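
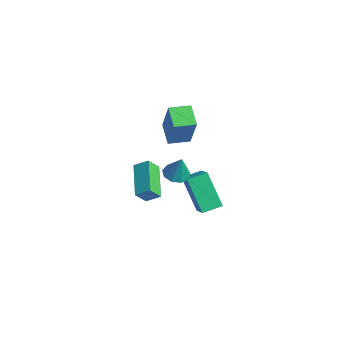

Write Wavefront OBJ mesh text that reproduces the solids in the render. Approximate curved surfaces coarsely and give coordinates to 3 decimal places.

v -0.415 2.128 -2.453
v 0.476 1.892 -1.872
v -0.281 3.091 -2.268
v 0.61 2.855 -1.686
v 0.67 2.285 -4.054
v 1.561 2.049 -3.472
v 0.804 3.248 -3.868
v 1.695 3.012 -3.287
v -2.394 1.318 -3.088
v -2.382 0.762 -2.419
v -1.944 1.84 -2.663
v -1.932 1.284 -1.994
v -0.848 0.536 -3.766
v -0.836 -0.02 -3.097
v -0.398 1.058 -3.341
v -0.386 0.502 -2.672
v 3.591 -0.456 1.686
v 4.16 -0.547 1.518
v 3.929 -0.384 2.794
v 4.075 -0.145 1.518
v 3.764 0.111 1.596
v 3.371 0.101 1.717
v 3.082 -0.169 1.823
v 3.03 -0.574 1.866
v 3.241 -0.924 1.824
v 3.615 -1.055 1.718
v 3.978 -0.906 1.598
v -0.4 1.149 1.544
v 0.404 0.991 3.246
v -0.13 2.122 1.506
v 0.675 1.963 3.209
v 0.585 0.857 1.051
v 1.39 0.698 2.754
v 0.856 1.829 1.014
v 1.66 1.671 2.716
f 2 4 1
f 5 2 1
f 1 4 3
f 3 5 1
f 2 8 4
f 6 2 5
f 6 8 2
f 4 8 3
f 7 5 3
f 3 8 7
f 7 6 5
f 8 6 7
f 10 12 9
f 13 10 9
f 9 12 11
f 11 13 9
f 10 16 12
f 14 10 13
f 14 16 10
f 12 16 11
f 15 13 11
f 11 16 15
f 15 14 13
f 16 14 15
f 18 17 20
f 18 20 19
f 20 17 21
f 20 21 19
f 21 17 22
f 21 22 19
f 22 17 23
f 22 23 19
f 23 17 24
f 23 24 19
f 24 17 25
f 24 25 19
f 25 17 26
f 25 26 19
f 26 17 27
f 26 27 19
f 27 17 18
f 27 18 19
f 29 31 28
f 32 29 28
f 28 31 30
f 30 32 28
f 29 35 31
f 33 29 32
f 33 35 29
f 31 35 30
f 34 32 30
f 30 35 34
f 34 33 32
f 35 33 34



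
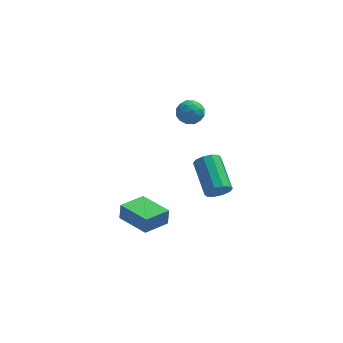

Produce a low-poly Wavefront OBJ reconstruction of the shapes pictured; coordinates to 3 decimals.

v 4.233 0.032 -1.376
v 4.801 0.017 -0.934
v 4.155 1.792 -0.042
v 3.587 1.808 -0.484
v 4.918 0.243 -1.3
v 4.271 2.018 -0.407
v 4.772 0.388 -1.694
v 4.126 2.164 -0.802
v 4.421 0.398 -1.968
v 3.775 2.173 -1.075
v 3.998 0.268 -2.015
v 3.352 2.043 -1.122
v 3.665 0.048 -1.818
v 3.019 1.823 -0.926
v 3.549 -0.178 -1.453
v 2.902 1.597 -0.56
v 3.694 -0.324 -1.058
v 3.048 1.452 -0.166
v 4.045 -0.333 -0.785
v 3.399 1.442 0.108
v 4.468 -0.203 -0.738
v 3.822 1.572 0.155
v 2.519 2.219 3.795
v 3.247 2.191 3.552
v 2.233 1.269 3.048
v 2.961 1.241 2.805
v 2.789 1.037 3.525
v 2.965 1.624 3.986
v 2.515 1.836 2.614
v 2.691 2.423 3.075
v 3.244 1.954 2.822
v 3.413 1.461 3.385
v 2.067 1.999 3.215
v 2.236 1.506 3.778
v 2.908 2.288 3.739
v 2.572 1.172 2.861
v 2.471 1.052 3.284
v 2.898 1.035 3.141
v 2.742 1.955 3.994
v 3.17 1.939 3.852
v 2.901 1.261 3.835
v 2.31 1.521 2.748
v 2.738 1.505 2.606
v 2.582 2.425 3.459
v 3.009 2.408 3.316
v 2.579 2.199 2.765
v 3.334 2.133 3.167
v 3.166 1.575 2.728
v 2.904 1.924 2.616
v 3.008 2.269 2.887
v 3.433 1.843 3.498
v 3.266 1.284 3.059
v 3.164 1.165 3.482
v 3.268 1.51 3.753
v 3.432 1.704 3.069
v 2.214 2.176 3.541
v 2.047 1.617 3.102
v 2.212 1.95 2.847
v 2.316 2.295 3.118
v 2.314 1.885 3.872
v 2.146 1.327 3.433
v 2.472 1.191 3.713
v 2.576 1.536 3.984
v 2.048 1.756 3.531
v 0.657 -0.954 -3.935
v 0.71 -0.812 -3.027
v -0.727 0.356 -4.059
v -0.674 0.498 -3.152
v 1.714 0.142 -4.168
v 1.767 0.284 -3.261
v 0.33 1.452 -4.293
v 0.383 1.594 -3.385
f 2 1 5
f 2 5 3
f 3 5 6
f 3 6 4
f 5 1 7
f 5 7 6
f 6 7 8
f 6 8 4
f 7 1 9
f 7 9 8
f 8 9 10
f 8 10 4
f 9 1 11
f 9 11 10
f 10 11 12
f 10 12 4
f 11 1 13
f 11 13 12
f 12 13 14
f 12 14 4
f 13 1 15
f 13 15 14
f 14 15 16
f 14 16 4
f 15 1 17
f 15 17 16
f 16 17 18
f 16 18 4
f 17 1 19
f 17 19 18
f 18 19 20
f 18 20 4
f 19 1 21
f 19 21 20
f 20 21 22
f 20 22 4
f 21 1 2
f 21 2 22
f 22 2 3
f 22 3 4
f 23 60 39
f 60 34 63
f 39 63 28
f 60 63 39
f 23 39 35
f 39 28 40
f 35 40 24
f 39 40 35
f 23 35 44
f 35 24 45
f 44 45 30
f 35 45 44
f 23 44 56
f 44 30 59
f 56 59 33
f 44 59 56
f 23 56 60
f 56 33 64
f 60 64 34
f 56 64 60
f 24 40 51
f 40 28 54
f 51 54 32
f 40 54 51
f 28 63 41
f 63 34 62
f 41 62 27
f 63 62 41
f 34 64 61
f 64 33 57
f 61 57 25
f 64 57 61
f 33 59 58
f 59 30 46
f 58 46 29
f 59 46 58
f 30 45 50
f 45 24 47
f 50 47 31
f 45 47 50
f 26 52 38
f 52 32 53
f 38 53 27
f 52 53 38
f 26 38 36
f 38 27 37
f 36 37 25
f 38 37 36
f 26 36 43
f 36 25 42
f 43 42 29
f 36 42 43
f 26 43 48
f 43 29 49
f 48 49 31
f 43 49 48
f 26 48 52
f 48 31 55
f 52 55 32
f 48 55 52
f 27 53 41
f 53 32 54
f 41 54 28
f 53 54 41
f 25 37 61
f 37 27 62
f 61 62 34
f 37 62 61
f 29 42 58
f 42 25 57
f 58 57 33
f 42 57 58
f 31 49 50
f 49 29 46
f 50 46 30
f 49 46 50
f 32 55 51
f 55 31 47
f 51 47 24
f 55 47 51
f 66 68 65
f 69 66 65
f 65 68 67
f 67 69 65
f 66 72 68
f 70 66 69
f 70 72 66
f 68 72 67
f 71 69 67
f 67 72 71
f 71 70 69
f 72 70 71



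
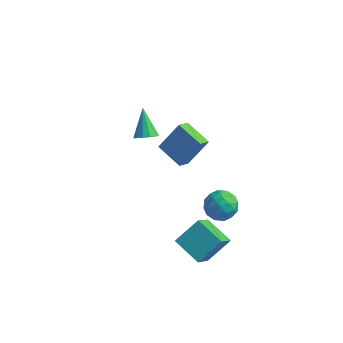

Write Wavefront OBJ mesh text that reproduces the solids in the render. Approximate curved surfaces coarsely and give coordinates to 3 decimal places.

v -3.078 1.946 -1.335
v -2.687 1.615 -0.844
v -3.802 3.034 -0.025
v -2.466 1.921 -0.976
v -2.44 2.235 -1.222
v -2.616 2.458 -1.504
v -2.939 2.518 -1.732
v -3.306 2.396 -1.835
v -3.601 2.132 -1.778
v -3.73 1.809 -1.581
v -3.652 1.529 -1.306
v -3.392 1.382 -1.04
v -3.032 1.414 -0.868
v 1.328 -2.207 2.438
v 1.199 -2.98 2.941
v -0.106 -1.668 2.9
v -0.235 -2.44 3.402
v 2.095 -1.4 3.878
v 1.966 -2.172 4.38
v 0.661 -0.86 4.339
v 0.532 -1.633 4.842
v 3.197 -3.823 -3.771
v 3.318 -5.314 -2.171
v 1.667 -3.309 -3.176
v 1.788 -4.8 -1.577
v 3.972 -2.68 -2.763
v 4.093 -4.171 -1.164
v 2.442 -2.166 -2.169
v 2.563 -3.657 -0.569
v 1.461 0.026 -3.216
v 2.227 0.666 -3.254
v 2.453 -1.126 -2.666
v 3.219 -0.486 -2.704
v 2.492 -0.357 -2.031
v 1.879 0.355 -2.37
v 2.801 -0.815 -3.55
v 2.188 -0.103 -3.889
v 3.055 0.147 -3.46
v 2.864 0.43 -2.521
v 1.816 -0.89 -3.399
v 1.625 -0.607 -2.46
v 1.757 0.447 -3.283
v 2.923 -0.907 -2.637
v 2.496 -0.831 -2.241
v 2.946 -0.455 -2.264
v 1.553 0.264 -2.764
v 2.003 0.641 -2.786
v 2.159 0.04 -2.067
v 2.677 -1.101 -3.134
v 3.127 -0.724 -3.156
v 1.734 -0.005 -3.656
v 2.184 0.371 -3.679
v 2.521 -0.5 -3.853
v 2.693 0.518 -3.426
v 3.276 -0.159 -3.104
v 3.031 -0.353 -3.601
v 2.671 0.066 -3.8
v 2.581 0.685 -2.875
v 3.164 0.008 -2.552
v 2.737 0.083 -2.156
v 2.377 0.502 -2.356
v 3.068 0.379 -2.996
v 1.516 -0.468 -3.368
v 2.099 -1.145 -3.045
v 2.303 -0.962 -3.564
v 1.943 -0.543 -3.764
v 1.404 -0.301 -2.816
v 1.987 -0.978 -2.494
v 2.009 -0.526 -2.12
v 1.649 -0.107 -2.319
v 1.612 -0.839 -2.924
f 2 1 4
f 2 4 3
f 4 1 5
f 4 5 3
f 5 1 6
f 5 6 3
f 6 1 7
f 6 7 3
f 7 1 8
f 7 8 3
f 8 1 9
f 8 9 3
f 9 1 10
f 9 10 3
f 10 1 11
f 10 11 3
f 11 1 12
f 11 12 3
f 12 1 13
f 12 13 3
f 13 1 2
f 13 2 3
f 15 17 14
f 18 15 14
f 14 17 16
f 16 18 14
f 15 21 17
f 19 15 18
f 19 21 15
f 17 21 16
f 20 18 16
f 16 21 20
f 20 19 18
f 21 19 20
f 23 25 22
f 26 23 22
f 22 25 24
f 24 26 22
f 23 29 25
f 27 23 26
f 27 29 23
f 25 29 24
f 28 26 24
f 24 29 28
f 28 27 26
f 29 27 28
f 30 67 46
f 67 41 70
f 46 70 35
f 67 70 46
f 30 46 42
f 46 35 47
f 42 47 31
f 46 47 42
f 30 42 51
f 42 31 52
f 51 52 37
f 42 52 51
f 30 51 63
f 51 37 66
f 63 66 40
f 51 66 63
f 30 63 67
f 63 40 71
f 67 71 41
f 63 71 67
f 31 47 58
f 47 35 61
f 58 61 39
f 47 61 58
f 35 70 48
f 70 41 69
f 48 69 34
f 70 69 48
f 41 71 68
f 71 40 64
f 68 64 32
f 71 64 68
f 40 66 65
f 66 37 53
f 65 53 36
f 66 53 65
f 37 52 57
f 52 31 54
f 57 54 38
f 52 54 57
f 33 59 45
f 59 39 60
f 45 60 34
f 59 60 45
f 33 45 43
f 45 34 44
f 43 44 32
f 45 44 43
f 33 43 50
f 43 32 49
f 50 49 36
f 43 49 50
f 33 50 55
f 50 36 56
f 55 56 38
f 50 56 55
f 33 55 59
f 55 38 62
f 59 62 39
f 55 62 59
f 34 60 48
f 60 39 61
f 48 61 35
f 60 61 48
f 32 44 68
f 44 34 69
f 68 69 41
f 44 69 68
f 36 49 65
f 49 32 64
f 65 64 40
f 49 64 65
f 38 56 57
f 56 36 53
f 57 53 37
f 56 53 57
f 39 62 58
f 62 38 54
f 58 54 31
f 62 54 58



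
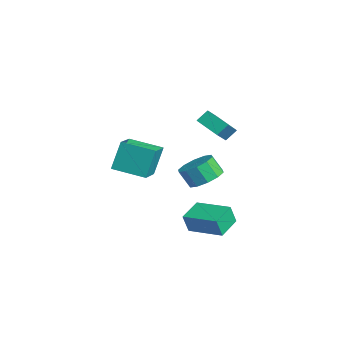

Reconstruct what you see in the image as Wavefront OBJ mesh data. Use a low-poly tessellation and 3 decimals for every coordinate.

v 2.355 -4.013 2.137
v 2.04 -3.453 3.581
v 1.099 -3.259 1.571
v 0.785 -2.699 3.015
v 3.295 -2.681 1.825
v 2.981 -2.121 3.269
v 2.04 -1.927 1.259
v 1.725 -1.367 2.703
v -3.081 1.831 1.539
v -3.163 2.42 2.089
v -3.952 2.59 0.598
v -4.034 3.179 1.148
v -1.946 2.481 1.012
v -2.028 3.07 1.562
v -2.817 3.24 0.071
v -2.899 3.829 0.621
v -2.561 2.175 -2.307
v -1.88 1.473 -2.356
v -2.277 1.022 -1.422
v -2.959 1.725 -1.373
v -1.651 1.934 -2.036
v -2.048 1.483 -1.102
v -1.77 2.487 -1.819
v -2.167 2.036 -0.886
v -2.192 2.921 -1.789
v -2.589 2.47 -0.856
v -2.754 3.07 -1.957
v -3.152 2.619 -1.023
v -3.243 2.878 -2.258
v -3.64 2.427 -1.324
v -3.472 2.417 -2.578
v -3.869 1.966 -1.644
v -3.353 1.864 -2.794
v -3.75 1.413 -1.861
v -2.931 1.43 -2.824
v -3.328 0.979 -1.891
v -2.368 1.281 -2.657
v -2.766 0.83 -1.723
v 0.344 0.996 -3.079
v 0.365 0.693 -2.063
v 1.801 2.143 -2.768
v 1.823 1.84 -1.752
v 1.177 0.02 -3.388
v 1.199 -0.283 -2.372
v 2.635 1.167 -3.077
v 2.656 0.864 -2.061
f 2 4 1
f 5 2 1
f 1 4 3
f 3 5 1
f 2 8 4
f 6 2 5
f 6 8 2
f 4 8 3
f 7 5 3
f 3 8 7
f 7 6 5
f 8 6 7
f 10 12 9
f 13 10 9
f 9 12 11
f 11 13 9
f 10 16 12
f 14 10 13
f 14 16 10
f 12 16 11
f 15 13 11
f 11 16 15
f 15 14 13
f 16 14 15
f 18 17 21
f 18 21 19
f 19 21 22
f 19 22 20
f 21 17 23
f 21 23 22
f 22 23 24
f 22 24 20
f 23 17 25
f 23 25 24
f 24 25 26
f 24 26 20
f 25 17 27
f 25 27 26
f 26 27 28
f 26 28 20
f 27 17 29
f 27 29 28
f 28 29 30
f 28 30 20
f 29 17 31
f 29 31 30
f 30 31 32
f 30 32 20
f 31 17 33
f 31 33 32
f 32 33 34
f 32 34 20
f 33 17 35
f 33 35 34
f 34 35 36
f 34 36 20
f 35 17 37
f 35 37 36
f 36 37 38
f 36 38 20
f 37 17 18
f 37 18 38
f 38 18 19
f 38 19 20
f 40 42 39
f 43 40 39
f 39 42 41
f 41 43 39
f 40 46 42
f 44 40 43
f 44 46 40
f 42 46 41
f 45 43 41
f 41 46 45
f 45 44 43
f 46 44 45



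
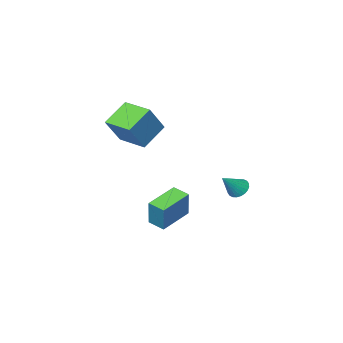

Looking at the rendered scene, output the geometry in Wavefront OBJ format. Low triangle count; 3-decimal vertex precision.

v -2.687 -0.46 -2.531
v -2.385 0.017 -1.024
v -2.967 0.391 -2.744
v -2.664 0.867 -1.236
v -1.016 -0.027 -3.004
v -0.713 0.449 -1.496
v -1.295 0.823 -3.216
v -0.993 1.3 -1.709
v -0.152 -1.126 2.232
v -1.414 -1.391 3.162
v -0.524 0.419 2.168
v -1.785 0.153 3.099
v 0.825 -0.833 3.641
v -0.436 -1.099 4.572
v 0.454 0.711 3.578
v -0.808 0.446 4.508
v -4.47 2.335 -0.722
v -4.074 2.46 -1.156
v -3.47 2.445 0.222
v -4.15 2.674 -1.1
v -4.275 2.836 -0.987
v -4.43 2.923 -0.834
v -4.59 2.919 -0.664
v -4.733 2.827 -0.502
v -4.835 2.66 -0.375
v -4.882 2.443 -0.3
v -4.866 2.209 -0.289
v -4.789 1.995 -0.345
v -4.664 1.833 -0.458
v -4.51 1.746 -0.611
v -4.349 1.75 -0.781
v -4.207 1.842 -0.943
v -4.105 2.009 -1.07
v -4.058 2.226 -1.145
f 2 4 1
f 5 2 1
f 1 4 3
f 3 5 1
f 2 8 4
f 6 2 5
f 6 8 2
f 4 8 3
f 7 5 3
f 3 8 7
f 7 6 5
f 8 6 7
f 10 12 9
f 13 10 9
f 9 12 11
f 11 13 9
f 10 16 12
f 14 10 13
f 14 16 10
f 12 16 11
f 15 13 11
f 11 16 15
f 15 14 13
f 16 14 15
f 18 17 20
f 18 20 19
f 20 17 21
f 20 21 19
f 21 17 22
f 21 22 19
f 22 17 23
f 22 23 19
f 23 17 24
f 23 24 19
f 24 17 25
f 24 25 19
f 25 17 26
f 25 26 19
f 26 17 27
f 26 27 19
f 27 17 28
f 27 28 19
f 28 17 29
f 28 29 19
f 29 17 30
f 29 30 19
f 30 17 31
f 30 31 19
f 31 17 32
f 31 32 19
f 32 17 33
f 32 33 19
f 33 17 34
f 33 34 19
f 34 17 18
f 34 18 19



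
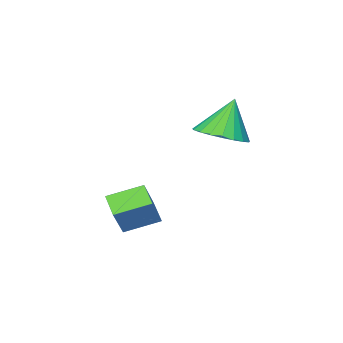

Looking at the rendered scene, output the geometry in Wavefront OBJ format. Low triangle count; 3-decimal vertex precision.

v 0.085 3.831 -1.035
v 0.69 3.086 -0.793
v -0.505 3.849 0.495
v 0.922 3.415 -0.707
v 1.009 3.816 -0.679
v 0.936 4.22 -0.711
v 0.716 4.557 -0.8
v 0.387 4.768 -0.929
v 0.006 4.817 -1.077
v -0.362 4.696 -1.217
v -0.652 4.425 -1.326
v -0.815 4.051 -1.385
v -0.822 3.64 -1.383
v -0.672 3.261 -1.32
v -0.392 2.981 -1.209
v -0.029 2.848 -1.067
v 0.354 2.885 -0.92
v 1.871 2.487 -4.055
v 2.594 2.87 -2.943
v 2.207 3.299 -4.553
v 2.929 3.682 -3.441
v 2.931 1.778 -4.499
v 3.653 2.161 -3.387
v 3.266 2.59 -4.997
v 3.989 2.973 -3.885
f 2 1 4
f 2 4 3
f 4 1 5
f 4 5 3
f 5 1 6
f 5 6 3
f 6 1 7
f 6 7 3
f 7 1 8
f 7 8 3
f 8 1 9
f 8 9 3
f 9 1 10
f 9 10 3
f 10 1 11
f 10 11 3
f 11 1 12
f 11 12 3
f 12 1 13
f 12 13 3
f 13 1 14
f 13 14 3
f 14 1 15
f 14 15 3
f 15 1 16
f 15 16 3
f 16 1 17
f 16 17 3
f 17 1 2
f 17 2 3
f 19 21 18
f 22 19 18
f 18 21 20
f 20 22 18
f 19 25 21
f 23 19 22
f 23 25 19
f 21 25 20
f 24 22 20
f 20 25 24
f 24 23 22
f 25 23 24



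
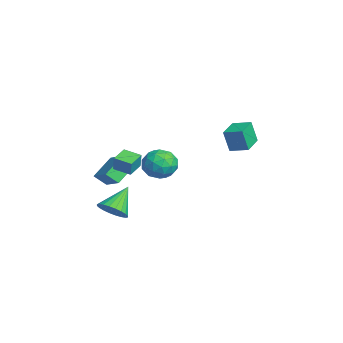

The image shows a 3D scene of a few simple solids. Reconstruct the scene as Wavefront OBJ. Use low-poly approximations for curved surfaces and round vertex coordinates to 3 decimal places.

v 1.768 -3.669 -0.737
v 2.039 -3.666 0.142
v 1.029 -3.034 -0.511
v 1.3 -3.032 0.368
v 2.38 -2.888 -0.928
v 2.651 -2.886 -0.049
v 1.641 -2.254 -0.702
v 1.912 -2.251 0.177
v -1.279 -0.038 -2.613
v -0.39 -0.572 -2.71
v -1.69 -0.968 -1.27
v -0.801 -1.502 -1.367
v -0.779 -0.503 -1.073
v -0.525 0.071 -1.903
v -1.555 -1.611 -2.077
v -1.301 -1.037 -2.907
v -0.561 -1.544 -2.379
v -0.082 -0.859 -1.759
v -1.998 -0.681 -2.221
v -1.519 0.004 -1.601
v -0.799 -0.224 -2.78
v -1.281 -1.316 -1.2
v -1.268 -0.73 -1.028
v -0.746 -1.043 -1.085
v -0.878 0.154 -2.305
v -0.356 -0.159 -2.362
v -0.584 -0.119 -1.4
v -1.724 -1.381 -1.618
v -1.202 -1.694 -1.675
v -1.334 -0.497 -2.895
v -0.812 -0.81 -2.952
v -1.496 -1.421 -2.58
v -0.377 -1.109 -2.642
v -0.618 -1.655 -1.853
v -1.061 -1.719 -2.27
v -0.912 -1.382 -2.758
v -0.095 -0.706 -2.278
v -0.336 -1.253 -1.488
v -0.323 -0.666 -1.315
v -0.174 -0.328 -1.803
v -0.195 -1.278 -2.083
v -1.744 -0.287 -2.492
v -1.985 -0.834 -1.702
v -1.906 -1.212 -2.177
v -1.757 -0.874 -2.665
v -1.462 0.115 -2.127
v -1.703 -0.431 -1.338
v -1.168 -0.158 -1.222
v -1.019 0.179 -1.71
v -1.885 -0.262 -1.897
v 0.24 -3.506 -4.569
v 0.823 -3.755 -3.916
v -0.7 -2.514 -3.351
v 0.977 -3.46 -4.038
v 1.019 -3.171 -4.24
v 0.943 -2.933 -4.492
v 0.76 -2.783 -4.756
v 0.497 -2.742 -4.992
v 0.195 -2.818 -5.163
v -0.1 -2.998 -5.244
v -0.343 -3.256 -5.222
v -0.498 -3.551 -5.1
v -0.54 -3.84 -4.898
v -0.463 -4.078 -4.646
v -0.28 -4.229 -4.382
v -0.017 -4.269 -4.146
v 0.284 -4.193 -3.975
v 0.579 -4.013 -3.894
v -5.008 -2.06 -3.924
v -5.161 -2.732 -3.284
v -3.542 -1.624 -3.115
v -3.695 -2.296 -2.476
v -4.185 -3.124 -4.844
v -4.338 -3.796 -4.205
v -2.719 -2.688 -4.036
v -2.872 -3.36 -3.396
v -1.963 3.669 -1.131
v -2.075 3.339 0.194
v -1.377 4.548 -0.863
v -1.488 4.218 0.462
v -0.772 2.902 -1.222
v -0.883 2.572 0.103
v -0.185 3.781 -0.954
v -0.297 3.451 0.371
f 2 4 1
f 5 2 1
f 1 4 3
f 3 5 1
f 2 8 4
f 6 2 5
f 6 8 2
f 4 8 3
f 7 5 3
f 3 8 7
f 7 6 5
f 8 6 7
f 9 46 25
f 46 20 49
f 25 49 14
f 46 49 25
f 9 25 21
f 25 14 26
f 21 26 10
f 25 26 21
f 9 21 30
f 21 10 31
f 30 31 16
f 21 31 30
f 9 30 42
f 30 16 45
f 42 45 19
f 30 45 42
f 9 42 46
f 42 19 50
f 46 50 20
f 42 50 46
f 10 26 37
f 26 14 40
f 37 40 18
f 26 40 37
f 14 49 27
f 49 20 48
f 27 48 13
f 49 48 27
f 20 50 47
f 50 19 43
f 47 43 11
f 50 43 47
f 19 45 44
f 45 16 32
f 44 32 15
f 45 32 44
f 16 31 36
f 31 10 33
f 36 33 17
f 31 33 36
f 12 38 24
f 38 18 39
f 24 39 13
f 38 39 24
f 12 24 22
f 24 13 23
f 22 23 11
f 24 23 22
f 12 22 29
f 22 11 28
f 29 28 15
f 22 28 29
f 12 29 34
f 29 15 35
f 34 35 17
f 29 35 34
f 12 34 38
f 34 17 41
f 38 41 18
f 34 41 38
f 13 39 27
f 39 18 40
f 27 40 14
f 39 40 27
f 11 23 47
f 23 13 48
f 47 48 20
f 23 48 47
f 15 28 44
f 28 11 43
f 44 43 19
f 28 43 44
f 17 35 36
f 35 15 32
f 36 32 16
f 35 32 36
f 18 41 37
f 41 17 33
f 37 33 10
f 41 33 37
f 52 51 54
f 52 54 53
f 54 51 55
f 54 55 53
f 55 51 56
f 55 56 53
f 56 51 57
f 56 57 53
f 57 51 58
f 57 58 53
f 58 51 59
f 58 59 53
f 59 51 60
f 59 60 53
f 60 51 61
f 60 61 53
f 61 51 62
f 61 62 53
f 62 51 63
f 62 63 53
f 63 51 64
f 63 64 53
f 64 51 65
f 64 65 53
f 65 51 66
f 65 66 53
f 66 51 67
f 66 67 53
f 67 51 68
f 67 68 53
f 68 51 52
f 68 52 53
f 70 72 69
f 73 70 69
f 69 72 71
f 71 73 69
f 70 76 72
f 74 70 73
f 74 76 70
f 72 76 71
f 75 73 71
f 71 76 75
f 75 74 73
f 76 74 75
f 78 80 77
f 81 78 77
f 77 80 79
f 79 81 77
f 78 84 80
f 82 78 81
f 82 84 78
f 80 84 79
f 83 81 79
f 79 84 83
f 83 82 81
f 84 82 83



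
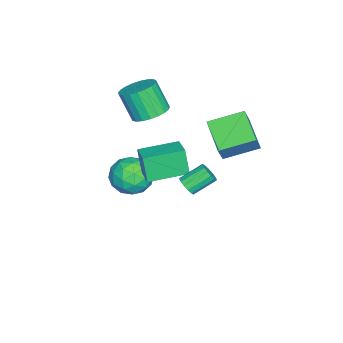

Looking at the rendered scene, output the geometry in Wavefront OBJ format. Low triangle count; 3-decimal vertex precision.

v -2.41 0.574 -1.601
v -2.715 0.224 -0.049
v -1.295 1.258 -1.228
v -1.6 0.907 0.324
v -1.22 -1.267 -1.784
v -1.525 -1.618 -0.232
v -0.105 -0.584 -1.411
v -0.41 -0.934 0.141
v -2.567 -1.095 -2.956
v -1.442 -1.205 -2.42
v -2.558 -3.075 -3.38
v -1.433 -3.185 -2.844
v -2.44 -2.944 -2.141
v -2.446 -1.721 -1.879
v -1.554 -2.559 -3.921
v -1.56 -1.336 -3.659
v -0.816 -2.109 -3.016
v -1.363 -2.348 -1.916
v -2.637 -1.932 -3.884
v -3.184 -2.171 -2.784
v -2.006 -0.976 -2.651
v -1.994 -3.304 -3.149
v -2.586 -3.162 -2.736
v -1.925 -3.227 -2.421
v -2.596 -1.28 -2.333
v -1.934 -1.344 -2.018
v -2.521 -2.367 -1.854
v -2.066 -2.936 -3.782
v -1.404 -3 -3.467
v -2.075 -1.053 -3.379
v -1.414 -1.118 -3.064
v -1.479 -1.913 -3.946
v -0.976 -1.572 -2.686
v -0.971 -2.736 -2.935
v -1.042 -2.368 -3.568
v -1.046 -1.649 -3.414
v -1.298 -1.712 -2.039
v -1.292 -2.876 -2.289
v -1.884 -2.735 -1.876
v -1.888 -2.016 -1.722
v -0.93 -2.244 -2.39
v -2.708 -1.404 -3.511
v -2.702 -2.568 -3.761
v -2.112 -2.264 -4.078
v -2.116 -1.545 -3.924
v -3.029 -1.544 -2.865
v -3.024 -2.708 -3.114
v -2.954 -2.631 -2.386
v -2.958 -1.912 -2.232
v -3.07 -2.036 -3.41
v -3.611 -1.593 1.044
v -2.566 -1.655 1.216
v -2.885 -2.49 2.848
v -3.929 -2.427 2.676
v -2.666 -1.266 1.396
v -2.985 -2.1 3.028
v -2.928 -0.932 1.516
v -3.247 -1.767 3.147
v -3.309 -0.713 1.553
v -3.628 -1.548 3.185
v -3.742 -0.646 1.503
v -4.061 -1.481 3.134
v -4.152 -0.743 1.373
v -4.471 -1.577 3.005
v -4.468 -0.986 1.187
v -4.787 -1.821 2.818
v -4.636 -1.335 0.976
v -4.955 -2.169 2.607
v -4.627 -1.728 0.776
v -4.946 -2.563 2.408
v -4.442 -2.097 0.623
v -4.761 -2.932 2.255
v -4.113 -2.38 0.543
v -4.432 -3.215 2.175
v -3.698 -2.526 0.55
v -4.017 -3.361 2.181
v -3.267 -2.511 0.642
v -3.586 -3.346 2.273
v -2.895 -2.337 0.803
v -3.214 -3.172 2.435
v -2.648 -2.034 1.007
v -2.967 -2.869 2.638
v -2.428 2.044 1.557
v -3.291 3.746 2.154
v -0.957 3.086 0.714
v -1.82 4.788 1.311
v -1.72 1.992 2.729
v -2.583 3.694 3.326
v -0.249 3.034 1.886
v -1.112 4.736 2.483
v 2.971 2.445 1.68
v 3.213 2.241 2.166
v 2.511 3.17 2.906
v 2.269 3.375 2.42
v 3.399 2.457 2.071
v 2.697 3.386 2.812
v 3.47 2.669 1.872
v 2.769 3.599 2.612
v 3.408 2.822 1.621
v 2.706 3.751 2.361
v 3.228 2.874 1.386
v 2.527 3.803 2.126
v 2.98 2.811 1.23
v 2.278 3.74 1.97
v 2.729 2.65 1.194
v 2.027 3.579 1.934
v 2.543 2.434 1.288
v 1.841 3.363 2.029
v 2.471 2.221 1.488
v 1.77 3.151 2.228
v 2.534 2.069 1.739
v 1.832 2.998 2.479
v 2.713 2.017 1.974
v 2.012 2.946 2.714
v 2.962 2.08 2.13
v 2.26 3.009 2.87
f 2 4 1
f 5 2 1
f 1 4 3
f 3 5 1
f 2 8 4
f 6 2 5
f 6 8 2
f 4 8 3
f 7 5 3
f 3 8 7
f 7 6 5
f 8 6 7
f 9 46 25
f 46 20 49
f 25 49 14
f 46 49 25
f 9 25 21
f 25 14 26
f 21 26 10
f 25 26 21
f 9 21 30
f 21 10 31
f 30 31 16
f 21 31 30
f 9 30 42
f 30 16 45
f 42 45 19
f 30 45 42
f 9 42 46
f 42 19 50
f 46 50 20
f 42 50 46
f 10 26 37
f 26 14 40
f 37 40 18
f 26 40 37
f 14 49 27
f 49 20 48
f 27 48 13
f 49 48 27
f 20 50 47
f 50 19 43
f 47 43 11
f 50 43 47
f 19 45 44
f 45 16 32
f 44 32 15
f 45 32 44
f 16 31 36
f 31 10 33
f 36 33 17
f 31 33 36
f 12 38 24
f 38 18 39
f 24 39 13
f 38 39 24
f 12 24 22
f 24 13 23
f 22 23 11
f 24 23 22
f 12 22 29
f 22 11 28
f 29 28 15
f 22 28 29
f 12 29 34
f 29 15 35
f 34 35 17
f 29 35 34
f 12 34 38
f 34 17 41
f 38 41 18
f 34 41 38
f 13 39 27
f 39 18 40
f 27 40 14
f 39 40 27
f 11 23 47
f 23 13 48
f 47 48 20
f 23 48 47
f 15 28 44
f 28 11 43
f 44 43 19
f 28 43 44
f 17 35 36
f 35 15 32
f 36 32 16
f 35 32 36
f 18 41 37
f 41 17 33
f 37 33 10
f 41 33 37
f 52 51 55
f 52 55 53
f 53 55 56
f 53 56 54
f 55 51 57
f 55 57 56
f 56 57 58
f 56 58 54
f 57 51 59
f 57 59 58
f 58 59 60
f 58 60 54
f 59 51 61
f 59 61 60
f 60 61 62
f 60 62 54
f 61 51 63
f 61 63 62
f 62 63 64
f 62 64 54
f 63 51 65
f 63 65 64
f 64 65 66
f 64 66 54
f 65 51 67
f 65 67 66
f 66 67 68
f 66 68 54
f 67 51 69
f 67 69 68
f 68 69 70
f 68 70 54
f 69 51 71
f 69 71 70
f 70 71 72
f 70 72 54
f 71 51 73
f 71 73 72
f 72 73 74
f 72 74 54
f 73 51 75
f 73 75 74
f 74 75 76
f 74 76 54
f 75 51 77
f 75 77 76
f 76 77 78
f 76 78 54
f 77 51 79
f 77 79 78
f 78 79 80
f 78 80 54
f 79 51 81
f 79 81 80
f 80 81 82
f 80 82 54
f 81 51 52
f 81 52 82
f 82 52 53
f 82 53 54
f 84 86 83
f 87 84 83
f 83 86 85
f 85 87 83
f 84 90 86
f 88 84 87
f 88 90 84
f 86 90 85
f 89 87 85
f 85 90 89
f 89 88 87
f 90 88 89
f 92 91 95
f 92 95 93
f 93 95 96
f 93 96 94
f 95 91 97
f 95 97 96
f 96 97 98
f 96 98 94
f 97 91 99
f 97 99 98
f 98 99 100
f 98 100 94
f 99 91 101
f 99 101 100
f 100 101 102
f 100 102 94
f 101 91 103
f 101 103 102
f 102 103 104
f 102 104 94
f 103 91 105
f 103 105 104
f 104 105 106
f 104 106 94
f 105 91 107
f 105 107 106
f 106 107 108
f 106 108 94
f 107 91 109
f 107 109 108
f 108 109 110
f 108 110 94
f 109 91 111
f 109 111 110
f 110 111 112
f 110 112 94
f 111 91 113
f 111 113 112
f 112 113 114
f 112 114 94
f 113 91 115
f 113 115 114
f 114 115 116
f 114 116 94
f 115 91 92
f 115 92 116
f 116 92 93
f 116 93 94



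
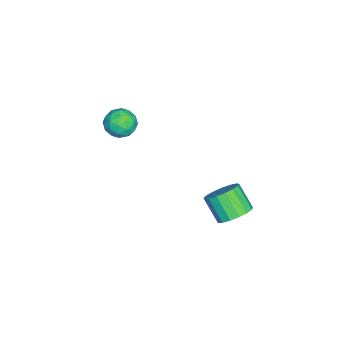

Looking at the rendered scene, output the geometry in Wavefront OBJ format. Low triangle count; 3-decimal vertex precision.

v 2.842 3.071 -3.083
v 3.556 3.416 -2.426
v 2.891 2.535 -1.24
v 2.178 2.189 -1.897
v 3.191 3.745 -2.386
v 2.526 2.864 -1.201
v 2.745 3.919 -2.507
v 2.081 3.038 -1.321
v 2.322 3.899 -2.759
v 1.658 3.017 -1.573
v 2.018 3.689 -3.085
v 1.354 2.807 -1.9
v 1.903 3.337 -3.411
v 1.238 2.456 -2.226
v 2.003 2.925 -3.662
v 1.338 2.043 -2.476
v 2.295 2.545 -3.78
v 1.631 1.664 -2.594
v 2.713 2.287 -3.738
v 2.048 1.405 -2.553
v 3.16 2.207 -3.546
v 2.495 1.326 -2.361
v 3.535 2.326 -3.248
v 2.87 1.445 -2.063
v 3.75 2.615 -2.912
v 3.086 1.734 -1.727
v 3.758 3.009 -2.615
v 3.093 2.127 -1.43
v -1.676 -3.635 -0.401
v -0.925 -3.518 -1.032
v -0.695 -4.362 0.632
v 0.056 -4.245 0.001
v -0.336 -3.459 0.454
v -0.942 -3.01 -0.185
v -0.678 -4.87 -0.215
v -1.284 -4.421 -0.854
v -0.308 -4.281 -0.918
v -0.097 -3.409 -0.504
v -1.523 -4.471 0.104
v -1.312 -3.599 0.518
v -1.387 -3.513 -0.807
v -0.233 -4.367 0.407
v -0.464 -3.905 0.673
v -0.022 -3.836 0.302
v -1.397 -3.214 -0.309
v -0.956 -3.145 -0.68
v -0.609 -3.11 0.193
v -0.664 -4.735 0.28
v -0.223 -4.666 -0.091
v -1.598 -4.044 -0.702
v -1.156 -3.975 -1.073
v -1.011 -4.77 -0.593
v -0.582 -3.893 -1.111
v -0.006 -4.32 -0.504
v -0.437 -4.688 -0.631
v -0.793 -4.424 -1.006
v -0.458 -3.38 -0.868
v 0.119 -3.807 -0.261
v -0.112 -3.345 0.005
v -0.469 -3.081 -0.37
v -0.095 -3.828 -0.801
v -1.739 -4.073 -0.139
v -1.162 -4.5 0.468
v -1.151 -4.799 -0.03
v -1.508 -4.535 -0.405
v -1.614 -3.56 0.104
v -1.038 -3.987 0.711
v -0.827 -3.456 0.606
v -1.183 -3.192 0.231
v -1.525 -4.052 0.401
f 2 1 5
f 2 5 3
f 3 5 6
f 3 6 4
f 5 1 7
f 5 7 6
f 6 7 8
f 6 8 4
f 7 1 9
f 7 9 8
f 8 9 10
f 8 10 4
f 9 1 11
f 9 11 10
f 10 11 12
f 10 12 4
f 11 1 13
f 11 13 12
f 12 13 14
f 12 14 4
f 13 1 15
f 13 15 14
f 14 15 16
f 14 16 4
f 15 1 17
f 15 17 16
f 16 17 18
f 16 18 4
f 17 1 19
f 17 19 18
f 18 19 20
f 18 20 4
f 19 1 21
f 19 21 20
f 20 21 22
f 20 22 4
f 21 1 23
f 21 23 22
f 22 23 24
f 22 24 4
f 23 1 25
f 23 25 24
f 24 25 26
f 24 26 4
f 25 1 27
f 25 27 26
f 26 27 28
f 26 28 4
f 27 1 2
f 27 2 28
f 28 2 3
f 28 3 4
f 29 66 45
f 66 40 69
f 45 69 34
f 66 69 45
f 29 45 41
f 45 34 46
f 41 46 30
f 45 46 41
f 29 41 50
f 41 30 51
f 50 51 36
f 41 51 50
f 29 50 62
f 50 36 65
f 62 65 39
f 50 65 62
f 29 62 66
f 62 39 70
f 66 70 40
f 62 70 66
f 30 46 57
f 46 34 60
f 57 60 38
f 46 60 57
f 34 69 47
f 69 40 68
f 47 68 33
f 69 68 47
f 40 70 67
f 70 39 63
f 67 63 31
f 70 63 67
f 39 65 64
f 65 36 52
f 64 52 35
f 65 52 64
f 36 51 56
f 51 30 53
f 56 53 37
f 51 53 56
f 32 58 44
f 58 38 59
f 44 59 33
f 58 59 44
f 32 44 42
f 44 33 43
f 42 43 31
f 44 43 42
f 32 42 49
f 42 31 48
f 49 48 35
f 42 48 49
f 32 49 54
f 49 35 55
f 54 55 37
f 49 55 54
f 32 54 58
f 54 37 61
f 58 61 38
f 54 61 58
f 33 59 47
f 59 38 60
f 47 60 34
f 59 60 47
f 31 43 67
f 43 33 68
f 67 68 40
f 43 68 67
f 35 48 64
f 48 31 63
f 64 63 39
f 48 63 64
f 37 55 56
f 55 35 52
f 56 52 36
f 55 52 56
f 38 61 57
f 61 37 53
f 57 53 30
f 61 53 57



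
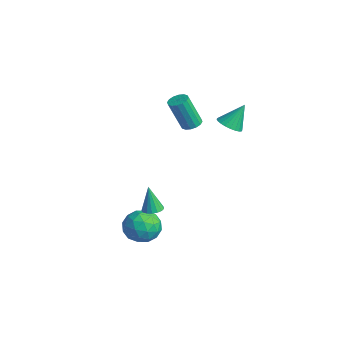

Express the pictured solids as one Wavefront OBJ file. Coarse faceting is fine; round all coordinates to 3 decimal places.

v 1.8 -1.639 -3.35
v 2.523 -2.389 -2.924
v 0.837 -2.991 -4.096
v 1.56 -3.741 -3.67
v 0.878 -3.165 -2.985
v 1.473 -2.33 -2.524
v 1.887 -3.05 -4.496
v 2.482 -2.215 -4.035
v 2.576 -3.261 -3.632
v 1.953 -3.332 -2.699
v 1.407 -2.048 -4.321
v 0.784 -2.119 -3.388
v 2.246 -1.895 -3.071
v 1.114 -3.485 -3.949
v 0.713 -3.146 -3.546
v 1.138 -3.587 -3.296
v 1.629 -1.86 -2.836
v 2.054 -2.301 -2.586
v 1.087 -2.758 -2.622
v 1.306 -3.079 -4.434
v 1.731 -3.52 -4.184
v 2.222 -1.793 -3.724
v 2.647 -2.234 -3.474
v 2.273 -2.622 -4.398
v 2.702 -2.849 -3.237
v 2.136 -3.644 -3.676
v 2.329 -3.238 -4.162
v 2.679 -2.746 -3.89
v 2.336 -2.891 -2.689
v 1.769 -3.685 -3.128
v 1.369 -3.347 -2.725
v 1.719 -2.856 -2.454
v 2.367 -3.403 -3.105
v 1.591 -1.695 -3.892
v 1.024 -2.489 -4.331
v 1.641 -2.524 -4.566
v 1.991 -2.033 -4.295
v 1.224 -1.736 -3.344
v 0.658 -2.531 -3.783
v 0.681 -2.634 -3.13
v 1.031 -2.142 -2.858
v 0.993 -1.977 -3.915
v 1.723 2.421 3.006
v 2.499 2.343 3.013
v 1.797 3.279 4.354
v 2.466 2.599 2.852
v 2.321 2.828 2.714
v 2.084 2.995 2.621
v 1.793 3.075 2.586
v 1.49 3.055 2.615
v 1.223 2.939 2.704
v 1.033 2.744 2.839
v 0.947 2.5 2.999
v 0.979 2.244 3.16
v 1.124 2.015 3.297
v 1.361 1.847 3.391
v 1.653 1.767 3.425
v 1.955 1.787 3.396
v 2.222 1.903 3.307
v 2.413 2.098 3.173
v -1.355 1.741 1.573
v -0.74 1.709 1.64
v -0.989 0.987 3.575
v -1.605 1.019 3.507
v -0.819 2.004 1.74
v -1.069 1.281 3.674
v -1.042 2.228 1.795
v -1.292 1.505 3.729
v -1.349 2.322 1.79
v -1.598 1.599 3.725
v -1.657 2.26 1.728
v -1.907 1.537 3.662
v -1.885 2.059 1.623
v -2.135 1.337 3.558
v -1.971 1.773 1.505
v -2.22 1.051 3.44
v -1.891 1.479 1.406
v -2.141 0.756 3.34
v -1.668 1.255 1.351
v -1.918 0.532 3.285
v -1.362 1.161 1.355
v -1.611 0.438 3.29
v -1.053 1.223 1.418
v -1.303 0.5 3.352
v -0.825 1.423 1.522
v -1.075 0.701 3.457
v 3.129 -2.732 -1.241
v 3.46 -3.219 -1.218
v 2.851 -2.848 0.341
v 3.644 -3.01 -1.171
v 3.71 -2.737 -1.139
v 3.642 -2.463 -1.131
v 3.457 -2.251 -1.148
v 3.197 -2.148 -1.186
v 2.921 -2.18 -1.237
v 2.692 -2.338 -1.288
v 2.564 -2.586 -1.329
v 2.565 -2.868 -1.35
v 2.695 -3.118 -1.345
v 2.924 -3.28 -1.317
v 3.201 -3.317 -1.271
f 1 38 17
f 38 12 41
f 17 41 6
f 38 41 17
f 1 17 13
f 17 6 18
f 13 18 2
f 17 18 13
f 1 13 22
f 13 2 23
f 22 23 8
f 13 23 22
f 1 22 34
f 22 8 37
f 34 37 11
f 22 37 34
f 1 34 38
f 34 11 42
f 38 42 12
f 34 42 38
f 2 18 29
f 18 6 32
f 29 32 10
f 18 32 29
f 6 41 19
f 41 12 40
f 19 40 5
f 41 40 19
f 12 42 39
f 42 11 35
f 39 35 3
f 42 35 39
f 11 37 36
f 37 8 24
f 36 24 7
f 37 24 36
f 8 23 28
f 23 2 25
f 28 25 9
f 23 25 28
f 4 30 16
f 30 10 31
f 16 31 5
f 30 31 16
f 4 16 14
f 16 5 15
f 14 15 3
f 16 15 14
f 4 14 21
f 14 3 20
f 21 20 7
f 14 20 21
f 4 21 26
f 21 7 27
f 26 27 9
f 21 27 26
f 4 26 30
f 26 9 33
f 30 33 10
f 26 33 30
f 5 31 19
f 31 10 32
f 19 32 6
f 31 32 19
f 3 15 39
f 15 5 40
f 39 40 12
f 15 40 39
f 7 20 36
f 20 3 35
f 36 35 11
f 20 35 36
f 9 27 28
f 27 7 24
f 28 24 8
f 27 24 28
f 10 33 29
f 33 9 25
f 29 25 2
f 33 25 29
f 44 43 46
f 44 46 45
f 46 43 47
f 46 47 45
f 47 43 48
f 47 48 45
f 48 43 49
f 48 49 45
f 49 43 50
f 49 50 45
f 50 43 51
f 50 51 45
f 51 43 52
f 51 52 45
f 52 43 53
f 52 53 45
f 53 43 54
f 53 54 45
f 54 43 55
f 54 55 45
f 55 43 56
f 55 56 45
f 56 43 57
f 56 57 45
f 57 43 58
f 57 58 45
f 58 43 59
f 58 59 45
f 59 43 60
f 59 60 45
f 60 43 44
f 60 44 45
f 62 61 65
f 62 65 63
f 63 65 66
f 63 66 64
f 65 61 67
f 65 67 66
f 66 67 68
f 66 68 64
f 67 61 69
f 67 69 68
f 68 69 70
f 68 70 64
f 69 61 71
f 69 71 70
f 70 71 72
f 70 72 64
f 71 61 73
f 71 73 72
f 72 73 74
f 72 74 64
f 73 61 75
f 73 75 74
f 74 75 76
f 74 76 64
f 75 61 77
f 75 77 76
f 76 77 78
f 76 78 64
f 77 61 79
f 77 79 78
f 78 79 80
f 78 80 64
f 79 61 81
f 79 81 80
f 80 81 82
f 80 82 64
f 81 61 83
f 81 83 82
f 82 83 84
f 82 84 64
f 83 61 85
f 83 85 84
f 84 85 86
f 84 86 64
f 85 61 62
f 85 62 86
f 86 62 63
f 86 63 64
f 88 87 90
f 88 90 89
f 90 87 91
f 90 91 89
f 91 87 92
f 91 92 89
f 92 87 93
f 92 93 89
f 93 87 94
f 93 94 89
f 94 87 95
f 94 95 89
f 95 87 96
f 95 96 89
f 96 87 97
f 96 97 89
f 97 87 98
f 97 98 89
f 98 87 99
f 98 99 89
f 99 87 100
f 99 100 89
f 100 87 101
f 100 101 89
f 101 87 88
f 101 88 89



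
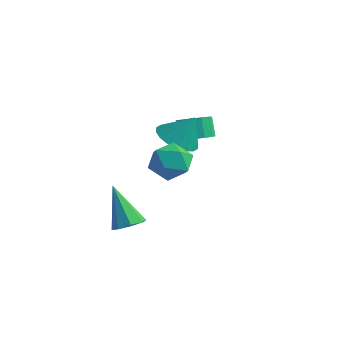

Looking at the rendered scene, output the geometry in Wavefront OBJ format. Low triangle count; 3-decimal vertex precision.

v -1.181 0.253 -3.198
v -0.537 0.405 -2.824
v -2.299 0.467 -1.362
v -0.791 0.885 -3.034
v -1.273 0.994 -3.34
v -1.701 0.669 -3.563
v -1.825 0.101 -3.572
v -1.571 -0.378 -3.362
v -1.089 -0.488 -3.055
v -0.661 -0.163 -2.832
v 0.423 1.456 2.137
v 1.287 1.02 1.885
v 0.997 1.884 3.363
v 1.332 1.431 1.72
v 1.197 1.847 1.638
v 0.908 2.186 1.655
v 0.523 2.38 1.767
v 0.119 2.391 1.953
v -0.225 2.216 2.175
v -0.441 1.892 2.389
v -0.486 1.48 2.553
v -0.35 1.064 2.635
v -0.062 0.726 2.619
v 0.323 0.532 2.506
v 0.727 0.521 2.321
v 1.071 0.695 2.099
v -0.448 3.679 0.863
v 0.182 3.428 1.228
v -0.242 3.689 2.141
v -0.872 3.941 1.777
v 0.254 3.812 1.151
v -0.17 4.073 2.064
v 0.137 4.161 0.998
v -0.287 4.422 1.911
v -0.136 4.381 0.808
v -0.56 4.642 1.721
v -0.492 4.413 0.633
v -0.916 4.674 1.546
v -0.837 4.248 0.52
v -1.261 4.509 1.433
v -1.078 3.931 0.499
v -1.502 4.192 1.412
v -1.15 3.547 0.576
v -1.574 3.808 1.489
v -1.033 3.198 0.729
v -1.457 3.459 1.642
v -0.76 2.978 0.919
v -1.184 3.239 1.832
v -0.404 2.946 1.094
v -0.828 3.207 2.007
v -0.059 3.111 1.207
v -0.483 3.372 2.12
v -0.037 0.536 1.516
v 0.474 1.353 1.182
v 1.366 -0.333 1.538
v 1.877 0.484 1.204
v 1.487 0.477 2.146
v 0.62 1.014 2.133
v 1.22 0.006 0.587
v 0.353 0.543 0.574
v 1.251 1.025 0.608
v 1.416 1.316 1.571
v 0.424 -0.296 1.149
v 0.589 -0.005 2.112
f 2 1 4
f 2 4 3
f 4 1 5
f 4 5 3
f 5 1 6
f 5 6 3
f 6 1 7
f 6 7 3
f 7 1 8
f 7 8 3
f 8 1 9
f 8 9 3
f 9 1 10
f 9 10 3
f 10 1 2
f 10 2 3
f 12 11 14
f 12 14 13
f 14 11 15
f 14 15 13
f 15 11 16
f 15 16 13
f 16 11 17
f 16 17 13
f 17 11 18
f 17 18 13
f 18 11 19
f 18 19 13
f 19 11 20
f 19 20 13
f 20 11 21
f 20 21 13
f 21 11 22
f 21 22 13
f 22 11 23
f 22 23 13
f 23 11 24
f 23 24 13
f 24 11 25
f 24 25 13
f 25 11 26
f 25 26 13
f 26 11 12
f 26 12 13
f 28 27 31
f 28 31 29
f 29 31 32
f 29 32 30
f 31 27 33
f 31 33 32
f 32 33 34
f 32 34 30
f 33 27 35
f 33 35 34
f 34 35 36
f 34 36 30
f 35 27 37
f 35 37 36
f 36 37 38
f 36 38 30
f 37 27 39
f 37 39 38
f 38 39 40
f 38 40 30
f 39 27 41
f 39 41 40
f 40 41 42
f 40 42 30
f 41 27 43
f 41 43 42
f 42 43 44
f 42 44 30
f 43 27 45
f 43 45 44
f 44 45 46
f 44 46 30
f 45 27 47
f 45 47 46
f 46 47 48
f 46 48 30
f 47 27 49
f 47 49 48
f 48 49 50
f 48 50 30
f 49 27 51
f 49 51 50
f 50 51 52
f 50 52 30
f 51 27 28
f 51 28 52
f 52 28 29
f 52 29 30
f 53 64 58
f 53 58 54
f 53 54 60
f 53 60 63
f 53 63 64
f 54 58 62
f 58 64 57
f 64 63 55
f 63 60 59
f 60 54 61
f 56 62 57
f 56 57 55
f 56 55 59
f 56 59 61
f 56 61 62
f 57 62 58
f 55 57 64
f 59 55 63
f 61 59 60
f 62 61 54



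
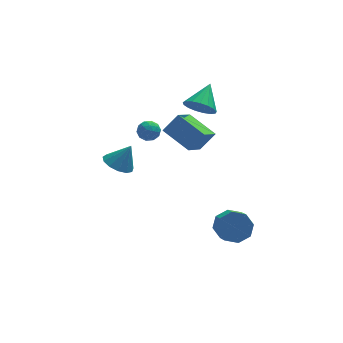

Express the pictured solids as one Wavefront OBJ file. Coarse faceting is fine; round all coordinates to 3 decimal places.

v -0.921 0.389 2.25
v 0.025 0.581 3.305
v 0.07 1.786 1.106
v 1.016 1.979 2.161
v 0.264 -1.099 1.459
v 1.21 -0.906 2.514
v 1.255 0.299 0.315
v 2.201 0.491 1.37
v -2.949 3.763 -2.978
v -2.223 3.125 -3.361
v -2.131 3.817 -1.522
v -2.044 3.67 -3.482
v -2.153 4.244 -3.443
v -2.514 4.666 -3.256
v -3.013 4.801 -2.98
v -3.492 4.606 -2.704
v -3.798 4.144 -2.515
v -3.835 3.56 -2.472
v -3.59 3.041 -2.59
v -3.141 2.751 -2.831
v -2.632 2.782 -3.119
v -2.211 1.2 1.529
v -1.951 1.624 2.086
v -1.109 1.176 1.034
v -0.849 1.6 1.591
v -1.058 0.895 1.724
v -1.739 0.911 2.03
v -1.321 1.889 1.09
v -2.002 1.905 1.396
v -1.401 2.05 1.815
v -1.239 1.436 2.206
v -1.821 1.364 0.914
v -1.659 0.75 1.305
v -2.177 1.414 1.851
v -0.883 1.386 1.269
v -1.005 0.972 1.347
v -0.853 1.221 1.675
v -2.053 0.995 1.818
v -1.9 1.244 2.145
v -1.376 0.816 1.933
v -1.16 1.556 0.975
v -1.007 1.805 1.302
v -2.207 1.579 1.445
v -2.055 1.828 1.773
v -1.684 1.984 1.187
v -1.702 1.914 2.019
v -1.054 1.899 1.728
v -1.331 2.07 1.433
v -1.732 2.079 1.613
v -1.606 1.553 2.249
v -0.959 1.538 1.958
v -1.081 1.124 2.036
v -1.482 1.133 2.216
v -1.283 1.803 2.09
v -2.101 1.262 1.162
v -1.454 1.247 0.871
v -1.578 1.667 0.904
v -1.979 1.676 1.084
v -2.006 0.901 1.392
v -1.358 0.886 1.101
v -1.328 0.721 1.507
v -1.729 0.73 1.687
v -1.777 0.997 1.03
v 2.317 -3.049 -3.972
v 3.386 -3.044 -3.918
v 3.351 -4.226 -3.115
v 2.283 -4.231 -3.168
v 3.039 -2.619 -3.309
v 3.005 -3.802 -2.506
v 2.27 -2.447 -3.089
v 2.236 -3.629 -2.285
v 1.528 -2.627 -3.385
v 1.494 -3.809 -2.581
v 1.249 -3.054 -4.025
v 1.214 -4.236 -3.222
v 1.595 -3.478 -4.634
v 1.561 -4.661 -3.831
v 2.364 -3.651 -4.855
v 2.33 -4.833 -4.051
v 3.106 -3.471 -4.559
v 3.072 -4.653 -3.755
v 1.787 2.835 2.04
v 2.124 3.311 1.166
v 2.713 4.125 3.1
v 1.688 3.54 1.268
v 1.275 3.607 1.546
v 0.979 3.497 1.938
v 0.869 3.236 2.353
v 0.969 2.882 2.696
v 1.256 2.518 2.888
v 1.665 2.226 2.887
v 2.102 2.074 2.691
v 2.467 2.095 2.346
v 2.676 2.287 1.931
v 2.682 2.603 1.541
v 2.482 2.973 1.265
f 2 4 1
f 5 2 1
f 1 4 3
f 3 5 1
f 2 8 4
f 6 2 5
f 6 8 2
f 4 8 3
f 7 5 3
f 3 8 7
f 7 6 5
f 8 6 7
f 10 9 12
f 10 12 11
f 12 9 13
f 12 13 11
f 13 9 14
f 13 14 11
f 14 9 15
f 14 15 11
f 15 9 16
f 15 16 11
f 16 9 17
f 16 17 11
f 17 9 18
f 17 18 11
f 18 9 19
f 18 19 11
f 19 9 20
f 19 20 11
f 20 9 21
f 20 21 11
f 21 9 10
f 21 10 11
f 22 59 38
f 59 33 62
f 38 62 27
f 59 62 38
f 22 38 34
f 38 27 39
f 34 39 23
f 38 39 34
f 22 34 43
f 34 23 44
f 43 44 29
f 34 44 43
f 22 43 55
f 43 29 58
f 55 58 32
f 43 58 55
f 22 55 59
f 55 32 63
f 59 63 33
f 55 63 59
f 23 39 50
f 39 27 53
f 50 53 31
f 39 53 50
f 27 62 40
f 62 33 61
f 40 61 26
f 62 61 40
f 33 63 60
f 63 32 56
f 60 56 24
f 63 56 60
f 32 58 57
f 58 29 45
f 57 45 28
f 58 45 57
f 29 44 49
f 44 23 46
f 49 46 30
f 44 46 49
f 25 51 37
f 51 31 52
f 37 52 26
f 51 52 37
f 25 37 35
f 37 26 36
f 35 36 24
f 37 36 35
f 25 35 42
f 35 24 41
f 42 41 28
f 35 41 42
f 25 42 47
f 42 28 48
f 47 48 30
f 42 48 47
f 25 47 51
f 47 30 54
f 51 54 31
f 47 54 51
f 26 52 40
f 52 31 53
f 40 53 27
f 52 53 40
f 24 36 60
f 36 26 61
f 60 61 33
f 36 61 60
f 28 41 57
f 41 24 56
f 57 56 32
f 41 56 57
f 30 48 49
f 48 28 45
f 49 45 29
f 48 45 49
f 31 54 50
f 54 30 46
f 50 46 23
f 54 46 50
f 65 64 68
f 65 68 66
f 66 68 69
f 66 69 67
f 68 64 70
f 68 70 69
f 69 70 71
f 69 71 67
f 70 64 72
f 70 72 71
f 71 72 73
f 71 73 67
f 72 64 74
f 72 74 73
f 73 74 75
f 73 75 67
f 74 64 76
f 74 76 75
f 75 76 77
f 75 77 67
f 76 64 78
f 76 78 77
f 77 78 79
f 77 79 67
f 78 64 80
f 78 80 79
f 79 80 81
f 79 81 67
f 80 64 65
f 80 65 81
f 81 65 66
f 81 66 67
f 83 82 85
f 83 85 84
f 85 82 86
f 85 86 84
f 86 82 87
f 86 87 84
f 87 82 88
f 87 88 84
f 88 82 89
f 88 89 84
f 89 82 90
f 89 90 84
f 90 82 91
f 90 91 84
f 91 82 92
f 91 92 84
f 92 82 93
f 92 93 84
f 93 82 94
f 93 94 84
f 94 82 95
f 94 95 84
f 95 82 96
f 95 96 84
f 96 82 83
f 96 83 84



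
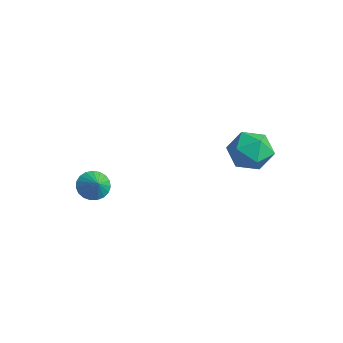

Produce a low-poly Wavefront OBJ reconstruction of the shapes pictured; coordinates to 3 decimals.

v 2.286 3.316 1.001
v 2.753 2.744 0.07
v 0.687 3.656 -0.01
v 1.154 3.084 -0.941
v 0.849 2.48 0.036
v 1.838 2.27 0.661
v 1.602 4.13 -0.601
v 2.591 3.92 0.024
v 2.331 3.247 -0.92
v 1.865 2.227 -0.526
v 1.575 4.173 0.586
v 1.109 3.153 0.98
v -2.414 -2.682 -2.263
v -1.879 -2.2 -2.655
v -1.686 -2.898 -1.537
v -2.027 -1.98 -2.441
v -2.243 -1.882 -2.195
v -2.488 -1.922 -1.961
v -2.72 -2.094 -1.78
v -2.899 -2.367 -1.682
v -2.995 -2.694 -1.684
v -2.989 -3.019 -1.787
v -2.885 -3.286 -1.971
v -2.699 -3.448 -2.206
v -2.463 -3.478 -2.451
v -2.219 -3.37 -2.664
v -2.009 -3.143 -2.807
v -1.869 -2.836 -2.855
v -1.822 -2.502 -2.802
f 1 12 6
f 1 6 2
f 1 2 8
f 1 8 11
f 1 11 12
f 2 6 10
f 6 12 5
f 12 11 3
f 11 8 7
f 8 2 9
f 4 10 5
f 4 5 3
f 4 3 7
f 4 7 9
f 4 9 10
f 5 10 6
f 3 5 12
f 7 3 11
f 9 7 8
f 10 9 2
f 14 13 16
f 14 16 15
f 16 13 17
f 16 17 15
f 17 13 18
f 17 18 15
f 18 13 19
f 18 19 15
f 19 13 20
f 19 20 15
f 20 13 21
f 20 21 15
f 21 13 22
f 21 22 15
f 22 13 23
f 22 23 15
f 23 13 24
f 23 24 15
f 24 13 25
f 24 25 15
f 25 13 26
f 25 26 15
f 26 13 27
f 26 27 15
f 27 13 28
f 27 28 15
f 28 13 29
f 28 29 15
f 29 13 14
f 29 14 15



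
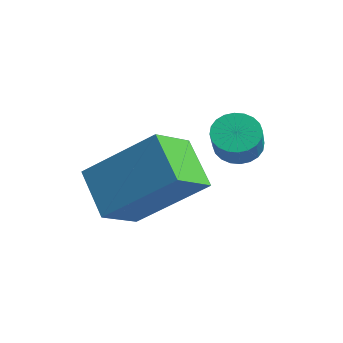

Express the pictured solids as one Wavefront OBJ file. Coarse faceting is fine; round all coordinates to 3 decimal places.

v -1.01 1.171 -2.435
v -0.616 1.212 -2.773
v 0.023 0.769 -2.082
v -0.37 0.729 -1.745
v -0.602 1.388 -2.674
v 0.038 0.946 -1.983
v -0.649 1.532 -2.538
v -0.01 1.089 -1.847
v -0.751 1.62 -2.387
v -0.112 1.177 -1.696
v -0.893 1.64 -2.243
v -0.254 1.198 -1.552
v -1.052 1.589 -2.129
v -0.413 1.146 -1.438
v -1.205 1.474 -2.061
v -0.566 1.032 -1.37
v -1.328 1.313 -2.05
v -0.689 0.871 -1.359
v -1.403 1.131 -2.098
v -0.764 0.688 -1.407
v -1.418 0.954 -2.197
v -0.778 0.512 -1.506
v -1.37 0.811 -2.333
v -0.731 0.368 -1.642
v -1.268 0.723 -2.484
v -0.629 0.28 -1.793
v -1.126 0.702 -2.628
v -0.487 0.26 -1.937
v -0.967 0.754 -2.742
v -0.328 0.311 -2.051
v -0.814 0.868 -2.81
v -0.175 0.426 -2.119
v -0.691 1.029 -2.821
v -0.052 0.587 -2.13
v -2.135 -0.56 -4.73
v -1.763 -1.537 -4.182
v -3.169 -0.486 -3.898
v -2.798 -1.463 -3.349
v -1.042 0.563 -3.471
v -0.671 -0.414 -2.922
v -2.077 0.637 -2.638
v -1.705 -0.34 -2.09
f 2 1 5
f 2 5 3
f 3 5 6
f 3 6 4
f 5 1 7
f 5 7 6
f 6 7 8
f 6 8 4
f 7 1 9
f 7 9 8
f 8 9 10
f 8 10 4
f 9 1 11
f 9 11 10
f 10 11 12
f 10 12 4
f 11 1 13
f 11 13 12
f 12 13 14
f 12 14 4
f 13 1 15
f 13 15 14
f 14 15 16
f 14 16 4
f 15 1 17
f 15 17 16
f 16 17 18
f 16 18 4
f 17 1 19
f 17 19 18
f 18 19 20
f 18 20 4
f 19 1 21
f 19 21 20
f 20 21 22
f 20 22 4
f 21 1 23
f 21 23 22
f 22 23 24
f 22 24 4
f 23 1 25
f 23 25 24
f 24 25 26
f 24 26 4
f 25 1 27
f 25 27 26
f 26 27 28
f 26 28 4
f 27 1 29
f 27 29 28
f 28 29 30
f 28 30 4
f 29 1 31
f 29 31 30
f 30 31 32
f 30 32 4
f 31 1 33
f 31 33 32
f 32 33 34
f 32 34 4
f 33 1 2
f 33 2 34
f 34 2 3
f 34 3 4
f 36 38 35
f 39 36 35
f 35 38 37
f 37 39 35
f 36 42 38
f 40 36 39
f 40 42 36
f 38 42 37
f 41 39 37
f 37 42 41
f 41 40 39
f 42 40 41



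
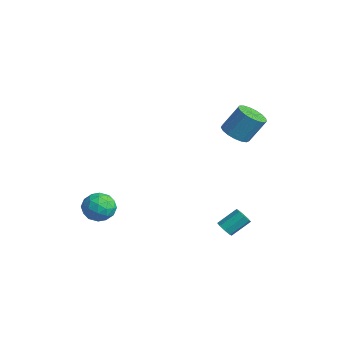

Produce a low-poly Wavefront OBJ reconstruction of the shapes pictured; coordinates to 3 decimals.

v 1.399 2.017 3.052
v 2.098 1.563 3.155
v 2.421 2.368 4.511
v 1.721 2.823 4.408
v 2.219 1.879 2.938
v 2.542 2.685 4.295
v 2.153 2.227 2.748
v 2.476 3.032 4.104
v 1.914 2.527 2.627
v 2.237 3.332 3.983
v 1.556 2.71 2.603
v 1.879 3.515 3.96
v 1.163 2.734 2.682
v 1.486 3.539 4.039
v 0.824 2.594 2.846
v 1.147 3.399 4.203
v 0.616 2.322 3.057
v 0.939 3.127 4.414
v 0.587 1.98 3.267
v 0.91 2.786 4.623
v 0.745 1.647 3.427
v 1.068 2.452 4.784
v 1.052 1.399 3.502
v 1.375 2.204 4.858
v 1.438 1.292 3.473
v 1.761 2.097 4.829
v 1.816 1.351 3.348
v 2.139 2.156 4.704
v 2.614 0.751 -2.917
v 2.917 0.989 -3.281
v 3.068 2.008 -2.487
v 2.766 1.769 -2.123
v 2.524 1.08 -3.322
v 2.675 2.099 -2.529
v 2.184 0.978 -3.126
v 2.335 1.996 -2.332
v 2.096 0.742 -2.807
v 2.247 1.761 -2.014
v 2.312 0.512 -2.553
v 2.463 1.531 -1.759
v 2.705 0.421 -2.511
v 2.856 1.44 -1.718
v 3.045 0.524 -2.708
v 3.196 1.542 -1.914
v 3.133 0.759 -3.026
v 3.284 1.778 -2.233
v -3.238 -3.735 -2.992
v -2.53 -3.21 -3.39
v -2.23 -4.29 -1.93
v -1.522 -3.765 -2.328
v -2.243 -3.326 -1.855
v -2.865 -2.983 -2.511
v -1.895 -4.517 -2.809
v -2.517 -4.174 -3.465
v -1.7 -3.693 -3.277
v -1.915 -2.957 -2.687
v -2.845 -4.543 -2.633
v -3.06 -3.807 -2.043
v -2.972 -3.424 -3.284
v -1.788 -4.076 -2.036
v -2.211 -3.818 -1.758
v -1.795 -3.509 -1.992
v -3.17 -3.29 -2.768
v -2.753 -2.982 -3.002
v -2.584 -3.05 -2.1
v -2.007 -4.518 -2.318
v -1.59 -4.21 -2.552
v -2.965 -3.991 -3.328
v -2.549 -3.682 -3.562
v -2.176 -4.45 -3.22
v -2.068 -3.399 -3.451
v -1.476 -3.725 -2.827
v -1.695 -4.168 -3.11
v -2.061 -3.966 -3.495
v -2.194 -2.966 -3.105
v -1.602 -3.293 -2.481
v -2.026 -3.034 -2.203
v -2.392 -2.833 -2.589
v -1.706 -3.251 -3.038
v -3.158 -4.207 -2.839
v -2.566 -4.534 -2.215
v -2.368 -4.667 -2.731
v -2.734 -4.466 -3.117
v -3.284 -3.775 -2.493
v -2.692 -4.101 -1.869
v -2.699 -3.534 -1.825
v -3.065 -3.332 -2.21
v -3.054 -4.249 -2.282
f 2 1 5
f 2 5 3
f 3 5 6
f 3 6 4
f 5 1 7
f 5 7 6
f 6 7 8
f 6 8 4
f 7 1 9
f 7 9 8
f 8 9 10
f 8 10 4
f 9 1 11
f 9 11 10
f 10 11 12
f 10 12 4
f 11 1 13
f 11 13 12
f 12 13 14
f 12 14 4
f 13 1 15
f 13 15 14
f 14 15 16
f 14 16 4
f 15 1 17
f 15 17 16
f 16 17 18
f 16 18 4
f 17 1 19
f 17 19 18
f 18 19 20
f 18 20 4
f 19 1 21
f 19 21 20
f 20 21 22
f 20 22 4
f 21 1 23
f 21 23 22
f 22 23 24
f 22 24 4
f 23 1 25
f 23 25 24
f 24 25 26
f 24 26 4
f 25 1 27
f 25 27 26
f 26 27 28
f 26 28 4
f 27 1 2
f 27 2 28
f 28 2 3
f 28 3 4
f 30 29 33
f 30 33 31
f 31 33 34
f 31 34 32
f 33 29 35
f 33 35 34
f 34 35 36
f 34 36 32
f 35 29 37
f 35 37 36
f 36 37 38
f 36 38 32
f 37 29 39
f 37 39 38
f 38 39 40
f 38 40 32
f 39 29 41
f 39 41 40
f 40 41 42
f 40 42 32
f 41 29 43
f 41 43 42
f 42 43 44
f 42 44 32
f 43 29 45
f 43 45 44
f 44 45 46
f 44 46 32
f 45 29 30
f 45 30 46
f 46 30 31
f 46 31 32
f 47 84 63
f 84 58 87
f 63 87 52
f 84 87 63
f 47 63 59
f 63 52 64
f 59 64 48
f 63 64 59
f 47 59 68
f 59 48 69
f 68 69 54
f 59 69 68
f 47 68 80
f 68 54 83
f 80 83 57
f 68 83 80
f 47 80 84
f 80 57 88
f 84 88 58
f 80 88 84
f 48 64 75
f 64 52 78
f 75 78 56
f 64 78 75
f 52 87 65
f 87 58 86
f 65 86 51
f 87 86 65
f 58 88 85
f 88 57 81
f 85 81 49
f 88 81 85
f 57 83 82
f 83 54 70
f 82 70 53
f 83 70 82
f 54 69 74
f 69 48 71
f 74 71 55
f 69 71 74
f 50 76 62
f 76 56 77
f 62 77 51
f 76 77 62
f 50 62 60
f 62 51 61
f 60 61 49
f 62 61 60
f 50 60 67
f 60 49 66
f 67 66 53
f 60 66 67
f 50 67 72
f 67 53 73
f 72 73 55
f 67 73 72
f 50 72 76
f 72 55 79
f 76 79 56
f 72 79 76
f 51 77 65
f 77 56 78
f 65 78 52
f 77 78 65
f 49 61 85
f 61 51 86
f 85 86 58
f 61 86 85
f 53 66 82
f 66 49 81
f 82 81 57
f 66 81 82
f 55 73 74
f 73 53 70
f 74 70 54
f 73 70 74
f 56 79 75
f 79 55 71
f 75 71 48
f 79 71 75



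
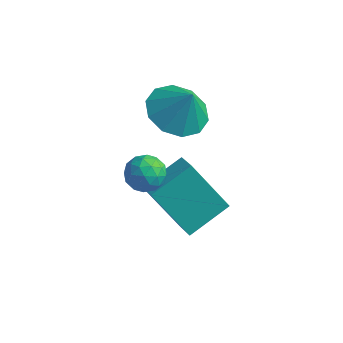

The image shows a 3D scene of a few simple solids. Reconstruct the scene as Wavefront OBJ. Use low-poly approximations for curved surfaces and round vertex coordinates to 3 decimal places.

v -4.091 -2.018 0.072
v -3.479 -2.473 0.424
v -3.503 -0.734 0.709
v -2.89 -1.188 1.06
v -2.93 -1.732 -1.58
v -2.317 -2.186 -1.229
v -2.341 -0.447 -0.944
v -1.729 -0.902 -0.592
v -4.007 -0.176 2.273
v -3.111 -0.363 1.825
v -3.473 -0.184 3.347
v -3.181 0.262 1.865
v -3.568 0.72 2.061
v -4.122 0.836 2.338
v -4.632 0.565 2.59
v -4.904 0.012 2.721
v -4.834 -0.613 2.681
v -4.447 -1.071 2.485
v -3.893 -1.187 2.208
v -3.382 -0.916 1.955
v -3.531 -2.554 2.464
v -3.169 -2.313 1.964
v -3.571 -3.507 1.976
v -3.209 -3.266 1.476
v -2.934 -3.353 2.072
v -2.909 -2.764 2.374
v -3.831 -3.056 1.566
v -3.806 -2.467 1.868
v -3.354 -2.624 1.409
v -2.8 -2.807 1.722
v -3.94 -3.013 2.218
v -3.386 -3.196 2.531
v -3.347 -2.35 2.257
v -3.393 -3.47 1.683
v -3.232 -3.521 2.034
v -3.019 -3.38 1.74
v -3.194 -2.615 2.498
v -2.981 -2.473 2.204
v -2.843 -3.084 2.268
v -3.759 -3.347 1.736
v -3.546 -3.205 1.442
v -3.721 -2.44 2.2
v -3.508 -2.299 1.906
v -3.897 -2.736 1.672
v -3.243 -2.391 1.637
v -3.266 -2.951 1.35
v -3.632 -2.828 1.403
v -3.617 -2.481 1.58
v -2.917 -2.498 1.821
v -2.94 -3.059 1.534
v -2.779 -3.11 1.884
v -2.764 -2.763 2.062
v -3.026 -2.681 1.495
v -3.8 -2.761 2.406
v -3.823 -3.322 2.119
v -3.976 -3.057 1.878
v -3.961 -2.71 2.056
v -3.474 -2.869 2.59
v -3.497 -3.429 2.303
v -3.123 -3.339 2.36
v -3.108 -2.992 2.537
v -3.714 -3.139 2.445
f 2 4 1
f 5 2 1
f 1 4 3
f 3 5 1
f 2 8 4
f 6 2 5
f 6 8 2
f 4 8 3
f 7 5 3
f 3 8 7
f 7 6 5
f 8 6 7
f 10 9 12
f 10 12 11
f 12 9 13
f 12 13 11
f 13 9 14
f 13 14 11
f 14 9 15
f 14 15 11
f 15 9 16
f 15 16 11
f 16 9 17
f 16 17 11
f 17 9 18
f 17 18 11
f 18 9 19
f 18 19 11
f 19 9 20
f 19 20 11
f 20 9 10
f 20 10 11
f 21 58 37
f 58 32 61
f 37 61 26
f 58 61 37
f 21 37 33
f 37 26 38
f 33 38 22
f 37 38 33
f 21 33 42
f 33 22 43
f 42 43 28
f 33 43 42
f 21 42 54
f 42 28 57
f 54 57 31
f 42 57 54
f 21 54 58
f 54 31 62
f 58 62 32
f 54 62 58
f 22 38 49
f 38 26 52
f 49 52 30
f 38 52 49
f 26 61 39
f 61 32 60
f 39 60 25
f 61 60 39
f 32 62 59
f 62 31 55
f 59 55 23
f 62 55 59
f 31 57 56
f 57 28 44
f 56 44 27
f 57 44 56
f 28 43 48
f 43 22 45
f 48 45 29
f 43 45 48
f 24 50 36
f 50 30 51
f 36 51 25
f 50 51 36
f 24 36 34
f 36 25 35
f 34 35 23
f 36 35 34
f 24 34 41
f 34 23 40
f 41 40 27
f 34 40 41
f 24 41 46
f 41 27 47
f 46 47 29
f 41 47 46
f 24 46 50
f 46 29 53
f 50 53 30
f 46 53 50
f 25 51 39
f 51 30 52
f 39 52 26
f 51 52 39
f 23 35 59
f 35 25 60
f 59 60 32
f 35 60 59
f 27 40 56
f 40 23 55
f 56 55 31
f 40 55 56
f 29 47 48
f 47 27 44
f 48 44 28
f 47 44 48
f 30 53 49
f 53 29 45
f 49 45 22
f 53 45 49



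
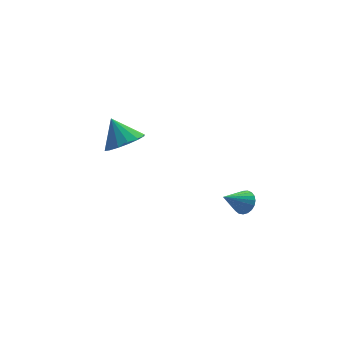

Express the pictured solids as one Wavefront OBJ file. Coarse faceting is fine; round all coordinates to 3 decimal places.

v -1.634 1.982 -0.615
v -0.867 1.666 -0.151
v -1.966 2.778 0.475
v -0.714 2.065 -0.395
v -0.807 2.44 -0.699
v -1.121 2.693 -0.979
v -1.573 2.756 -1.162
v -2.042 2.611 -1.199
v -2.401 2.297 -1.079
v -2.555 1.899 -0.834
v -2.462 1.523 -0.531
v -2.147 1.27 -0.25
v -1.695 1.208 -0.067
v -1.227 1.353 -0.031
v 1.592 -3.573 -1.051
v 1.863 -3.253 -0.636
v 0.588 -3.767 -0.249
v 1.734 -3.082 -0.755
v 1.58 -2.996 -0.926
v 1.429 -3.01 -1.119
v 1.306 -3.121 -1.3
v 1.232 -3.31 -1.438
v 1.221 -3.544 -1.509
v 1.273 -3.784 -1.501
v 1.381 -3.987 -1.415
v 1.526 -4.118 -1.267
v 1.681 -4.155 -1.081
v 1.822 -4.092 -0.89
v 1.922 -3.938 -0.727
v 1.966 -3.722 -0.62
v 1.945 -3.479 -0.588
f 2 1 4
f 2 4 3
f 4 1 5
f 4 5 3
f 5 1 6
f 5 6 3
f 6 1 7
f 6 7 3
f 7 1 8
f 7 8 3
f 8 1 9
f 8 9 3
f 9 1 10
f 9 10 3
f 10 1 11
f 10 11 3
f 11 1 12
f 11 12 3
f 12 1 13
f 12 13 3
f 13 1 14
f 13 14 3
f 14 1 2
f 14 2 3
f 16 15 18
f 16 18 17
f 18 15 19
f 18 19 17
f 19 15 20
f 19 20 17
f 20 15 21
f 20 21 17
f 21 15 22
f 21 22 17
f 22 15 23
f 22 23 17
f 23 15 24
f 23 24 17
f 24 15 25
f 24 25 17
f 25 15 26
f 25 26 17
f 26 15 27
f 26 27 17
f 27 15 28
f 27 28 17
f 28 15 29
f 28 29 17
f 29 15 30
f 29 30 17
f 30 15 31
f 30 31 17
f 31 15 16
f 31 16 17



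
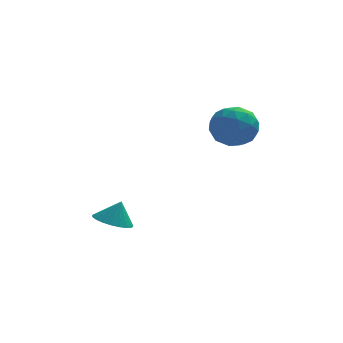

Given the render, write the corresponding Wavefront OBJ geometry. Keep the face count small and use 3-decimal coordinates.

v 3.166 3.304 2.055
v 4.161 2.89 1.952
v 2.559 1.73 2.528
v 3.554 1.316 2.425
v 3.338 2.012 3.226
v 3.713 2.985 2.933
v 3.007 1.635 1.547
v 3.382 2.608 1.254
v 4.063 1.858 1.638
v 4.267 2.091 2.676
v 2.453 2.529 1.804
v 2.657 2.762 2.842
v 3.717 3.235 1.962
v 3.003 1.385 2.518
v 2.876 1.794 2.989
v 3.461 1.551 2.928
v 3.454 3.291 2.538
v 4.038 3.048 2.478
v 3.554 2.532 3.227
v 2.682 1.572 2.002
v 3.266 1.329 1.942
v 3.259 3.069 1.552
v 3.844 2.826 1.491
v 3.166 2.088 1.253
v 4.244 2.385 1.717
v 3.887 1.46 1.995
v 3.566 1.647 1.479
v 3.786 2.219 1.307
v 4.364 2.522 2.327
v 4.007 1.597 2.605
v 3.88 2.006 3.076
v 4.101 2.578 2.903
v 4.306 1.915 2.142
v 2.713 3.023 1.875
v 2.356 2.098 2.153
v 2.619 2.042 1.577
v 2.84 2.614 1.404
v 2.833 3.16 2.485
v 2.476 2.235 2.763
v 2.934 2.401 3.173
v 3.154 2.973 3.001
v 2.414 2.705 2.338
v -1.456 0.868 -2.327
v -0.885 0.231 -2.412
v -1.104 1.052 -1.333
v -0.7 0.513 -2.53
v -0.645 0.857 -2.612
v -0.731 1.202 -2.646
v -0.942 1.49 -2.624
v -1.242 1.67 -2.551
v -1.579 1.712 -2.439
v -1.895 1.608 -2.308
v -2.135 1.376 -2.18
v -2.258 1.056 -2.077
v -2.242 0.703 -2.018
v -2.09 0.38 -2.012
v -1.829 0.14 -2.06
v -1.503 0.027 -2.155
v -1.169 0.059 -2.279
f 1 38 17
f 38 12 41
f 17 41 6
f 38 41 17
f 1 17 13
f 17 6 18
f 13 18 2
f 17 18 13
f 1 13 22
f 13 2 23
f 22 23 8
f 13 23 22
f 1 22 34
f 22 8 37
f 34 37 11
f 22 37 34
f 1 34 38
f 34 11 42
f 38 42 12
f 34 42 38
f 2 18 29
f 18 6 32
f 29 32 10
f 18 32 29
f 6 41 19
f 41 12 40
f 19 40 5
f 41 40 19
f 12 42 39
f 42 11 35
f 39 35 3
f 42 35 39
f 11 37 36
f 37 8 24
f 36 24 7
f 37 24 36
f 8 23 28
f 23 2 25
f 28 25 9
f 23 25 28
f 4 30 16
f 30 10 31
f 16 31 5
f 30 31 16
f 4 16 14
f 16 5 15
f 14 15 3
f 16 15 14
f 4 14 21
f 14 3 20
f 21 20 7
f 14 20 21
f 4 21 26
f 21 7 27
f 26 27 9
f 21 27 26
f 4 26 30
f 26 9 33
f 30 33 10
f 26 33 30
f 5 31 19
f 31 10 32
f 19 32 6
f 31 32 19
f 3 15 39
f 15 5 40
f 39 40 12
f 15 40 39
f 7 20 36
f 20 3 35
f 36 35 11
f 20 35 36
f 9 27 28
f 27 7 24
f 28 24 8
f 27 24 28
f 10 33 29
f 33 9 25
f 29 25 2
f 33 25 29
f 44 43 46
f 44 46 45
f 46 43 47
f 46 47 45
f 47 43 48
f 47 48 45
f 48 43 49
f 48 49 45
f 49 43 50
f 49 50 45
f 50 43 51
f 50 51 45
f 51 43 52
f 51 52 45
f 52 43 53
f 52 53 45
f 53 43 54
f 53 54 45
f 54 43 55
f 54 55 45
f 55 43 56
f 55 56 45
f 56 43 57
f 56 57 45
f 57 43 58
f 57 58 45
f 58 43 59
f 58 59 45
f 59 43 44
f 59 44 45



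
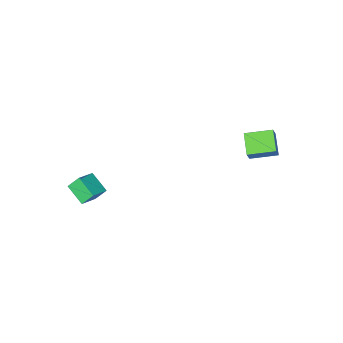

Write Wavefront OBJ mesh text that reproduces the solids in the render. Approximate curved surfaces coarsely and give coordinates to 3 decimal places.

v -3.445 2.17 2.489
v -2.986 2.365 3.344
v -4.559 3.327 2.824
v -4.1 3.522 3.679
v -2.62 3.158 1.821
v -2.161 3.353 2.676
v -3.734 4.315 2.156
v -3.275 4.51 3.011
v 2.344 -3.191 -2.177
v 2.218 -4.458 -1.526
v 3.593 -2.966 -1.498
v 3.468 -4.233 -0.847
v 2.832 -3.627 -2.933
v 2.707 -4.894 -2.282
v 4.082 -3.402 -2.254
v 3.956 -4.669 -1.603
f 2 4 1
f 5 2 1
f 1 4 3
f 3 5 1
f 2 8 4
f 6 2 5
f 6 8 2
f 4 8 3
f 7 5 3
f 3 8 7
f 7 6 5
f 8 6 7
f 10 12 9
f 13 10 9
f 9 12 11
f 11 13 9
f 10 16 12
f 14 10 13
f 14 16 10
f 12 16 11
f 15 13 11
f 11 16 15
f 15 14 13
f 16 14 15



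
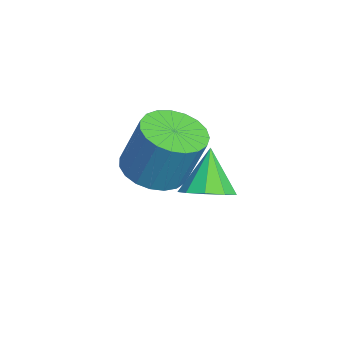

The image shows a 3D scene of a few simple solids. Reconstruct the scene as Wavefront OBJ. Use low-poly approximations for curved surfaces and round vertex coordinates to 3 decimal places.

v 0.686 -1.808 -2.203
v 1.49 -1.898 -2.335
v 1.778 -1.423 -0.909
v 0.974 -1.332 -0.777
v 1.438 -1.575 -2.432
v 1.726 -1.1 -1.007
v 1.256 -1.293 -2.49
v 1.544 -0.818 -1.064
v 0.976 -1.099 -2.497
v 1.264 -0.624 -1.072
v 0.645 -1.028 -2.454
v 0.933 -0.553 -1.029
v 0.321 -1.092 -2.368
v 0.609 -0.617 -0.942
v 0.061 -1.279 -2.253
v 0.349 -0.804 -0.827
v -0.092 -1.558 -2.129
v 0.196 -1.083 -0.703
v -0.11 -1.88 -2.018
v 0.178 -1.405 -0.592
v 0.01 -2.19 -1.939
v 0.298 -1.714 -0.513
v 0.247 -2.433 -1.906
v 0.534 -1.958 -0.48
v 0.559 -2.568 -1.924
v 0.847 -2.093 -0.498
v 0.893 -2.572 -1.99
v 1.181 -2.097 -0.564
v 1.192 -2.443 -2.093
v 1.48 -1.968 -0.667
v 1.403 -2.205 -2.215
v 1.691 -1.73 -0.79
v 3.035 -0.67 -1.403
v 3.497 -0.32 -1.132
v 2.385 -0.59 -0.397
v 3.212 -0.059 -1.337
v 2.844 -0.083 -1.573
v 2.565 -0.382 -1.729
v 2.506 -0.816 -1.733
v 2.694 -1.181 -1.582
v 3.041 -1.308 -1.348
v 3.386 -1.136 -1.139
v 3.566 -0.746 -1.054
f 2 1 5
f 2 5 3
f 3 5 6
f 3 6 4
f 5 1 7
f 5 7 6
f 6 7 8
f 6 8 4
f 7 1 9
f 7 9 8
f 8 9 10
f 8 10 4
f 9 1 11
f 9 11 10
f 10 11 12
f 10 12 4
f 11 1 13
f 11 13 12
f 12 13 14
f 12 14 4
f 13 1 15
f 13 15 14
f 14 15 16
f 14 16 4
f 15 1 17
f 15 17 16
f 16 17 18
f 16 18 4
f 17 1 19
f 17 19 18
f 18 19 20
f 18 20 4
f 19 1 21
f 19 21 20
f 20 21 22
f 20 22 4
f 21 1 23
f 21 23 22
f 22 23 24
f 22 24 4
f 23 1 25
f 23 25 24
f 24 25 26
f 24 26 4
f 25 1 27
f 25 27 26
f 26 27 28
f 26 28 4
f 27 1 29
f 27 29 28
f 28 29 30
f 28 30 4
f 29 1 31
f 29 31 30
f 30 31 32
f 30 32 4
f 31 1 2
f 31 2 32
f 32 2 3
f 32 3 4
f 34 33 36
f 34 36 35
f 36 33 37
f 36 37 35
f 37 33 38
f 37 38 35
f 38 33 39
f 38 39 35
f 39 33 40
f 39 40 35
f 40 33 41
f 40 41 35
f 41 33 42
f 41 42 35
f 42 33 43
f 42 43 35
f 43 33 34
f 43 34 35



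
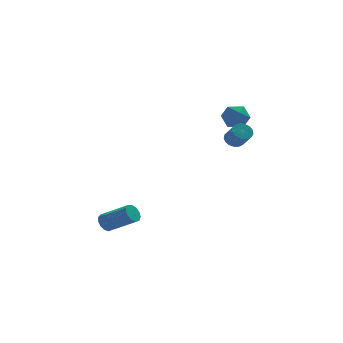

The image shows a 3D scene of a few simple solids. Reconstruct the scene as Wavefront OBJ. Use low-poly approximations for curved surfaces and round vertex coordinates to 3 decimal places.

v 2.732 -0.751 2.486
v 3.233 -0.776 2.288
v 3.49 -1.554 3.037
v 2.988 -1.529 3.234
v 3.248 -0.594 2.471
v 3.505 -1.372 3.22
v 3.144 -0.449 2.658
v 3.401 -1.227 3.407
v 2.946 -0.372 2.805
v 3.203 -1.151 3.554
v 2.699 -0.383 2.879
v 2.956 -1.161 3.628
v 2.459 -0.478 2.863
v 2.716 -1.256 3.612
v 2.281 -0.635 2.761
v 2.538 -1.413 3.509
v 2.207 -0.819 2.595
v 2.464 -1.597 3.344
v 2.253 -0.987 2.404
v 2.51 -1.766 3.153
v 2.408 -1.101 2.232
v 2.665 -1.88 2.981
v 2.638 -1.135 2.118
v 2.895 -1.914 2.867
v 2.889 -1.081 2.088
v 3.146 -1.859 2.837
v 3.104 -0.951 2.15
v 3.361 -1.729 2.898
v 3.48 3.565 3.125
v 3.911 2.943 3.442
v 3.069 2.777 2.138
v 3.5 2.155 2.455
v 2.837 2.437 2.848
v 3.091 2.924 3.457
v 3.889 2.796 2.123
v 4.143 3.283 2.732
v 4.164 2.468 2.823
v 3.513 2.246 3.271
v 3.467 3.474 2.309
v 2.816 3.252 2.757
v -3.603 -1.48 -2.403
v -3.317 -1.547 -2.868
v -2.092 -2.347 -2.003
v -2.377 -2.28 -1.537
v -3.226 -1.277 -2.748
v -2.001 -2.076 -1.882
v -3.254 -1.071 -2.518
v -2.029 -1.87 -1.652
v -3.393 -0.995 -2.251
v -2.168 -1.794 -1.386
v -3.598 -1.073 -2.033
v -2.373 -1.873 -1.167
v -3.805 -1.281 -1.932
v -2.58 -2.08 -1.066
v -3.948 -1.552 -1.98
v -2.722 -2.351 -1.115
v -3.981 -1.8 -2.163
v -2.755 -2.599 -1.297
v -3.894 -1.947 -2.422
v -2.668 -2.746 -1.556
v -3.714 -1.945 -2.674
v -2.489 -2.745 -1.809
v -3.499 -1.796 -2.841
v -2.274 -2.596 -1.975
f 2 1 5
f 2 5 3
f 3 5 6
f 3 6 4
f 5 1 7
f 5 7 6
f 6 7 8
f 6 8 4
f 7 1 9
f 7 9 8
f 8 9 10
f 8 10 4
f 9 1 11
f 9 11 10
f 10 11 12
f 10 12 4
f 11 1 13
f 11 13 12
f 12 13 14
f 12 14 4
f 13 1 15
f 13 15 14
f 14 15 16
f 14 16 4
f 15 1 17
f 15 17 16
f 16 17 18
f 16 18 4
f 17 1 19
f 17 19 18
f 18 19 20
f 18 20 4
f 19 1 21
f 19 21 20
f 20 21 22
f 20 22 4
f 21 1 23
f 21 23 22
f 22 23 24
f 22 24 4
f 23 1 25
f 23 25 24
f 24 25 26
f 24 26 4
f 25 1 27
f 25 27 26
f 26 27 28
f 26 28 4
f 27 1 2
f 27 2 28
f 28 2 3
f 28 3 4
f 29 40 34
f 29 34 30
f 29 30 36
f 29 36 39
f 29 39 40
f 30 34 38
f 34 40 33
f 40 39 31
f 39 36 35
f 36 30 37
f 32 38 33
f 32 33 31
f 32 31 35
f 32 35 37
f 32 37 38
f 33 38 34
f 31 33 40
f 35 31 39
f 37 35 36
f 38 37 30
f 42 41 45
f 42 45 43
f 43 45 46
f 43 46 44
f 45 41 47
f 45 47 46
f 46 47 48
f 46 48 44
f 47 41 49
f 47 49 48
f 48 49 50
f 48 50 44
f 49 41 51
f 49 51 50
f 50 51 52
f 50 52 44
f 51 41 53
f 51 53 52
f 52 53 54
f 52 54 44
f 53 41 55
f 53 55 54
f 54 55 56
f 54 56 44
f 55 41 57
f 55 57 56
f 56 57 58
f 56 58 44
f 57 41 59
f 57 59 58
f 58 59 60
f 58 60 44
f 59 41 61
f 59 61 60
f 60 61 62
f 60 62 44
f 61 41 63
f 61 63 62
f 62 63 64
f 62 64 44
f 63 41 42
f 63 42 64
f 64 42 43
f 64 43 44

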